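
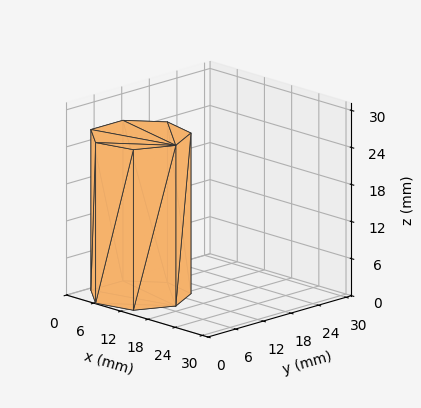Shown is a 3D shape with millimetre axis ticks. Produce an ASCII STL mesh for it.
Reading the render: the shape is a regular 7-sided prism (a cylinder approximated with 7 flat sides), circumscribed radius ≈ 8 mm, height ≈ 26 mm (dimensions read to the nearest mm from the axis ticks). For the STL, each face is triangulated and given an outward normal.

solid part
  facet normal 0.0000 0.0000 -1.0000
    outer loop
      vertex 6.220 15.799 0.000
      vertex 12.988 14.255 0.000
      vertex 16.000 8.000 0.000
    endloop
  endfacet
  facet normal 0.0000 0.0000 -1.0000
    outer loop
      vertex 0.792 11.471 0.000
      vertex 6.220 15.799 0.000
      vertex 16.000 8.000 0.000
    endloop
  endfacet
  facet normal 0.0000 0.0000 -1.0000
    outer loop
      vertex 0.792 4.529 0.000
      vertex 0.792 11.471 0.000
      vertex 16.000 8.000 0.000
    endloop
  endfacet
  facet normal 0.0000 0.0000 -1.0000
    outer loop
      vertex 6.220 0.201 0.000
      vertex 0.792 4.529 0.000
      vertex 16.000 8.000 0.000
    endloop
  endfacet
  facet normal 0.0000 0.0000 -1.0000
    outer loop
      vertex 12.988 1.745 0.000
      vertex 6.220 0.201 0.000
      vertex 16.000 8.000 0.000
    endloop
  endfacet
  facet normal 0.0000 0.0000 1.0000
    outer loop
      vertex 16.000 8.000 26.000
      vertex 12.988 14.255 26.000
      vertex 6.220 15.799 26.000
    endloop
  endfacet
  facet normal 0.0000 0.0000 1.0000
    outer loop
      vertex 16.000 8.000 26.000
      vertex 6.220 15.799 26.000
      vertex 0.792 11.471 26.000
    endloop
  endfacet
  facet normal 0.0000 0.0000 1.0000
    outer loop
      vertex 16.000 8.000 26.000
      vertex 0.792 11.471 26.000
      vertex 0.792 4.529 26.000
    endloop
  endfacet
  facet normal 0.0000 0.0000 1.0000
    outer loop
      vertex 16.000 8.000 26.000
      vertex 0.792 4.529 26.000
      vertex 6.220 0.201 26.000
    endloop
  endfacet
  facet normal 0.0000 0.0000 1.0000
    outer loop
      vertex 16.000 8.000 26.000
      vertex 6.220 0.201 26.000
      vertex 12.988 1.745 26.000
    endloop
  endfacet
  facet normal 0.9010 0.4339 0.0000
    outer loop
      vertex 16.000 8.000 0.000
      vertex 12.988 14.255 0.000
      vertex 12.988 14.255 26.000
    endloop
  endfacet
  facet normal 0.9010 0.4339 0.0000
    outer loop
      vertex 16.000 8.000 0.000
      vertex 12.988 14.255 26.000
      vertex 16.000 8.000 26.000
    endloop
  endfacet
  facet normal 0.2224 0.9750 0.0000
    outer loop
      vertex 12.988 14.255 0.000
      vertex 6.220 15.799 0.000
      vertex 6.220 15.799 26.000
    endloop
  endfacet
  facet normal 0.2224 0.9750 0.0000
    outer loop
      vertex 12.988 14.255 0.000
      vertex 6.220 15.799 26.000
      vertex 12.988 14.255 26.000
    endloop
  endfacet
  facet normal -0.6234 0.7819 0.0000
    outer loop
      vertex 6.220 15.799 0.000
      vertex 0.792 11.471 0.000
      vertex 0.792 11.471 26.000
    endloop
  endfacet
  facet normal -0.6234 0.7819 0.0000
    outer loop
      vertex 6.220 15.799 0.000
      vertex 0.792 11.471 26.000
      vertex 6.220 15.799 26.000
    endloop
  endfacet
  facet normal -1.0000 0.0000 0.0000
    outer loop
      vertex 0.792 11.471 0.000
      vertex 0.792 4.529 0.000
      vertex 0.792 4.529 26.000
    endloop
  endfacet
  facet normal -1.0000 0.0000 0.0000
    outer loop
      vertex 0.792 11.471 0.000
      vertex 0.792 4.529 26.000
      vertex 0.792 11.471 26.000
    endloop
  endfacet
  facet normal -0.6234 -0.7819 0.0000
    outer loop
      vertex 0.792 4.529 0.000
      vertex 6.220 0.201 0.000
      vertex 6.220 0.201 26.000
    endloop
  endfacet
  facet normal -0.6234 -0.7819 0.0000
    outer loop
      vertex 0.792 4.529 0.000
      vertex 6.220 0.201 26.000
      vertex 0.792 4.529 26.000
    endloop
  endfacet
  facet normal 0.2224 -0.9750 0.0000
    outer loop
      vertex 6.220 0.201 0.000
      vertex 12.988 1.745 0.000
      vertex 12.988 1.745 26.000
    endloop
  endfacet
  facet normal 0.2224 -0.9750 0.0000
    outer loop
      vertex 6.220 0.201 0.000
      vertex 12.988 1.745 26.000
      vertex 6.220 0.201 26.000
    endloop
  endfacet
  facet normal 0.9010 -0.4339 0.0000
    outer loop
      vertex 12.988 1.745 0.000
      vertex 16.000 8.000 0.000
      vertex 16.000 8.000 26.000
    endloop
  endfacet
  facet normal 0.9010 -0.4339 0.0000
    outer loop
      vertex 12.988 1.745 0.000
      vertex 16.000 8.000 26.000
      vertex 12.988 1.745 26.000
    endloop
  endfacet
endsolid part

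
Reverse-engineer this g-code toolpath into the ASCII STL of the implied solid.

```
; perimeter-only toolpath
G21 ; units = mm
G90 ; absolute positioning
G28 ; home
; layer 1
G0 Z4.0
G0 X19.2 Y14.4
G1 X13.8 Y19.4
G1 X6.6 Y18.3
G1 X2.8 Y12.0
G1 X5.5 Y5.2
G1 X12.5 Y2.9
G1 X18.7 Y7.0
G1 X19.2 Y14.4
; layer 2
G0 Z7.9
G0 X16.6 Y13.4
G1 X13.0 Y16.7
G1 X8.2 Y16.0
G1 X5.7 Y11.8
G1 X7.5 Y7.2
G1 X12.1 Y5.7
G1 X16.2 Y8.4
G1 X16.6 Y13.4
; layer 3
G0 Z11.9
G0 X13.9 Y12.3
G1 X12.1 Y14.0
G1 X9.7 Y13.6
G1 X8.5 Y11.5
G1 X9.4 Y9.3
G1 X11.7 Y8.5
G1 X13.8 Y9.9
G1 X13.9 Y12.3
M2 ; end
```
solid part
  facet normal 0.0000 0.0000 -1.0000
    outer loop
      vertex 5.0 20.7 0.0
      vertex 14.7 22.1 0.0
      vertex 21.8 15.4 0.0
    endloop
  endfacet
  facet normal 0.0000 0.0000 -1.0000
    outer loop
      vertex 0.0 12.2 0.0
      vertex 5.0 20.7 0.0
      vertex 21.8 15.4 0.0
    endloop
  endfacet
  facet normal 0.0000 0.0000 -1.0000
    outer loop
      vertex 3.6 3.1 0.0
      vertex 0.0 12.2 0.0
      vertex 21.8 15.4 0.0
    endloop
  endfacet
  facet normal 0.0000 0.0000 -1.0000
    outer loop
      vertex 12.9 0.1 0.0
      vertex 3.6 3.1 0.0
      vertex 21.8 15.4 0.0
    endloop
  endfacet
  facet normal 0.0000 0.0000 -1.0000
    outer loop
      vertex 21.1 5.6 0.0
      vertex 12.9 0.1 0.0
      vertex 21.8 15.4 0.0
    endloop
  endfacet
  facet normal 0.5768 0.6112 0.5419
    outer loop
      vertex 21.8 15.4 0.0
      vertex 14.7 22.1 0.0
      vertex 11.3 11.3 15.8
    endloop
  endfacet
  facet normal -0.1200 0.8314 0.5425
    outer loop
      vertex 14.7 22.1 0.0
      vertex 5.0 20.7 0.0
      vertex 11.3 11.3 15.8
    endloop
  endfacet
  facet normal -0.7242 0.4260 0.5422
    outer loop
      vertex 5.0 20.7 0.0
      vertex 0.0 12.2 0.0
      vertex 11.3 11.3 15.8
    endloop
  endfacet
  facet normal -0.7818 -0.3093 0.5415
    outer loop
      vertex 0.0 12.2 0.0
      vertex 3.6 3.1 0.0
      vertex 11.3 11.3 15.8
    endloop
  endfacet
  facet normal -0.2582 -0.8003 0.5412
    outer loop
      vertex 3.6 3.1 0.0
      vertex 12.9 0.1 0.0
      vertex 11.3 11.3 15.8
    endloop
  endfacet
  facet normal 0.4681 -0.6979 0.5421
    outer loop
      vertex 12.9 0.1 0.0
      vertex 21.1 5.6 0.0
      vertex 11.3 11.3 15.8
    endloop
  endfacet
  facet normal 0.8385 -0.0599 0.5417
    outer loop
      vertex 21.1 5.6 0.0
      vertex 21.8 15.4 0.0
      vertex 11.3 11.3 15.8
    endloop
  endfacet
endsolid part

The G0 Z moves step by Δz≈4.0 mm. The G1 loops shrink linearly with z, so the solid tapers from its base footprint up to z≈15.8. Closing with a flat bottom cap and the tapered top and triangulating gives 12 facets — a regular 7-sided pyramid, base circumscribed radius ≈ 11.3 mm, apex at z ≈ 15.8 mm.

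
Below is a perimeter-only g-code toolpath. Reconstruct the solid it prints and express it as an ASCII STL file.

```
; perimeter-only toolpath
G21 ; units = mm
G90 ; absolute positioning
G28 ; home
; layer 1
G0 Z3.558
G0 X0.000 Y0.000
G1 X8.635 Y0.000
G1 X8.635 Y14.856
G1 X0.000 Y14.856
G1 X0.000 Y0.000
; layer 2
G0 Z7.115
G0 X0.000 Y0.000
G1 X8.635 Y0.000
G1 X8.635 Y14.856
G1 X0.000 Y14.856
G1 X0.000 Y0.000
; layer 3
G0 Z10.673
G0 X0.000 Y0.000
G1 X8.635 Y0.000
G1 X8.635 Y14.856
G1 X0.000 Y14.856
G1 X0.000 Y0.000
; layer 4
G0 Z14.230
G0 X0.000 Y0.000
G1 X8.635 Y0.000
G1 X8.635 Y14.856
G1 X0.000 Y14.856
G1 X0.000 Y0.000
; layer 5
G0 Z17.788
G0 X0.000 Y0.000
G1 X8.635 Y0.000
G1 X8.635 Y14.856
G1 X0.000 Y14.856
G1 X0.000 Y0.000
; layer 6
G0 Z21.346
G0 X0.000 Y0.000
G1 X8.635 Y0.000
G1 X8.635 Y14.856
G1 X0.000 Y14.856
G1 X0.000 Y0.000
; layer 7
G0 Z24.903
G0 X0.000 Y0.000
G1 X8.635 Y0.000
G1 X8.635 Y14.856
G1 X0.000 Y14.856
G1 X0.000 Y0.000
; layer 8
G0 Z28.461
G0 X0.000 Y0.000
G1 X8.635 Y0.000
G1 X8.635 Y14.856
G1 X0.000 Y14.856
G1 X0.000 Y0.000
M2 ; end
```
solid part
  facet normal 0.0000 0.0000 -1.0000
    outer loop
      vertex 8.635 14.856 0.000
      vertex 8.635 0.000 0.000
      vertex 0.000 0.000 0.000
    endloop
  endfacet
  facet normal 0.0000 0.0000 -1.0000
    outer loop
      vertex 0.000 14.856 0.000
      vertex 8.635 14.856 0.000
      vertex 0.000 0.000 0.000
    endloop
  endfacet
  facet normal 0.0000 0.0000 1.0000
    outer loop
      vertex 0.000 0.000 28.461
      vertex 8.635 0.000 28.461
      vertex 8.635 14.856 28.461
    endloop
  endfacet
  facet normal 0.0000 0.0000 1.0000
    outer loop
      vertex 0.000 0.000 28.461
      vertex 8.635 14.856 28.461
      vertex 0.000 14.856 28.461
    endloop
  endfacet
  facet normal 0.0000 -1.0000 0.0000
    outer loop
      vertex 0.000 0.000 0.000
      vertex 8.635 0.000 0.000
      vertex 8.635 0.000 28.461
    endloop
  endfacet
  facet normal 0.0000 -1.0000 0.0000
    outer loop
      vertex 0.000 0.000 0.000
      vertex 8.635 0.000 28.461
      vertex 0.000 0.000 28.461
    endloop
  endfacet
  facet normal 0.0000 1.0000 0.0000
    outer loop
      vertex 8.635 14.856 28.461
      vertex 8.635 14.856 0.000
      vertex 0.000 14.856 0.000
    endloop
  endfacet
  facet normal 0.0000 1.0000 0.0000
    outer loop
      vertex 0.000 14.856 28.461
      vertex 8.635 14.856 28.461
      vertex 0.000 14.856 0.000
    endloop
  endfacet
  facet normal -1.0000 0.0000 0.0000
    outer loop
      vertex 0.000 14.856 28.461
      vertex 0.000 14.856 0.000
      vertex 0.000 0.000 0.000
    endloop
  endfacet
  facet normal -1.0000 0.0000 0.0000
    outer loop
      vertex 0.000 0.000 28.461
      vertex 0.000 14.856 28.461
      vertex 0.000 0.000 0.000
    endloop
  endfacet
  facet normal 1.0000 0.0000 0.0000
    outer loop
      vertex 8.635 0.000 0.000
      vertex 8.635 14.856 0.000
      vertex 8.635 14.856 28.461
    endloop
  endfacet
  facet normal 1.0000 0.0000 0.0000
    outer loop
      vertex 8.635 0.000 0.000
      vertex 8.635 14.856 28.461
      vertex 8.635 0.000 28.461
    endloop
  endfacet
endsolid part

The G0 Z moves step by Δz≈3.558 mm. Every layer's G1 loop is the same polygon, so the solid is a straight extrusion of it from z=0 to z≈28.5. Closing with flat bottom and top caps and triangulating gives 12 facets — a rectangular box, roughly 8.63 × 14.9 mm footprint and 28.5 mm tall.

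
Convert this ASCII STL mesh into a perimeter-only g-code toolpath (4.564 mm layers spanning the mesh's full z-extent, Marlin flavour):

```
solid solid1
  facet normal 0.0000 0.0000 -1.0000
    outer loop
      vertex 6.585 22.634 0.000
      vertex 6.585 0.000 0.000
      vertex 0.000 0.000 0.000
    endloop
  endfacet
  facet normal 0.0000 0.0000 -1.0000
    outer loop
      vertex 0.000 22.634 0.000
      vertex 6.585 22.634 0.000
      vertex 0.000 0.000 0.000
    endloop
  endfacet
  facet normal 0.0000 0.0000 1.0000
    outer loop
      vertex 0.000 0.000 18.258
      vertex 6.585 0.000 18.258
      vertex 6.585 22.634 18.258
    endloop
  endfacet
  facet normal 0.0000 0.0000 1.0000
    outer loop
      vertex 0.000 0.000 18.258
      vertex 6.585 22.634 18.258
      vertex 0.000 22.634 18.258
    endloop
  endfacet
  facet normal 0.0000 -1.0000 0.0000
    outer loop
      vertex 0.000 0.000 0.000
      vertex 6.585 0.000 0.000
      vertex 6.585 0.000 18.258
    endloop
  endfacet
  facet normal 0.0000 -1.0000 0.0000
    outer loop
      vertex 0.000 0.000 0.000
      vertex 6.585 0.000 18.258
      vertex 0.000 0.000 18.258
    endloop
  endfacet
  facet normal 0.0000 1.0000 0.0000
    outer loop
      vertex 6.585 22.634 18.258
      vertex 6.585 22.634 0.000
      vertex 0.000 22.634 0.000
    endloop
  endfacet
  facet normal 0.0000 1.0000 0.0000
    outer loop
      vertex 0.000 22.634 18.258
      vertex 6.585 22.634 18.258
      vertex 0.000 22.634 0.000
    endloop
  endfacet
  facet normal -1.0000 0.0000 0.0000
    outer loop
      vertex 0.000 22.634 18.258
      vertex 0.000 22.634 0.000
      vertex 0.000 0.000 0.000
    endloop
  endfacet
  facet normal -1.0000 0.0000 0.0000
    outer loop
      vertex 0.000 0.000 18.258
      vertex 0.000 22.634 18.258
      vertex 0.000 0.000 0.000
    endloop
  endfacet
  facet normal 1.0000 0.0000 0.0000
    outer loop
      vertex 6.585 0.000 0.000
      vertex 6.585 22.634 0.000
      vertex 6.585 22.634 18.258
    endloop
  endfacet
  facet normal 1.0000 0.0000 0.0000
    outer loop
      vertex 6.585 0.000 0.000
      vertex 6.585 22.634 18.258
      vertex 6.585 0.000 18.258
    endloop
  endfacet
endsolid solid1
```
; perimeter-only toolpath
G21 ; units = mm
G90 ; absolute positioning
G28 ; home
; layer 1
G0 Z4.564
G0 X0.000 Y0.000
G1 X6.585 Y0.000
G1 X6.585 Y22.634
G1 X0.000 Y22.634
G1 X0.000 Y0.000
; layer 2
G0 Z9.129
G0 X0.000 Y0.000
G1 X6.585 Y0.000
G1 X6.585 Y22.634
G1 X0.000 Y22.634
G1 X0.000 Y0.000
; layer 3
G0 Z13.694
G0 X0.000 Y0.000
G1 X6.585 Y0.000
G1 X6.585 Y22.634
G1 X0.000 Y22.634
G1 X0.000 Y0.000
; layer 4
G0 Z18.258
G0 X0.000 Y0.000
G1 X6.585 Y0.000
G1 X6.585 Y22.634
G1 X0.000 Y22.634
G1 X0.000 Y0.000
M2 ; end

The solid is a rectangular box, roughly 6.58 × 22.6 mm footprint and 18.3 mm tall. Slicing at Δz = 4.564 mm — 4 equal slices spanning the solid's height, so layer i sits at z = i·h/4 — gives 4 non-empty perimeters. Each is a 4-segment closed polygon; G0 lifts to the layer z and rapids to the start vertex, then G1 traces the edges.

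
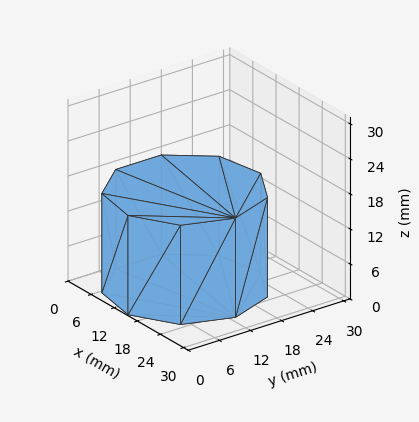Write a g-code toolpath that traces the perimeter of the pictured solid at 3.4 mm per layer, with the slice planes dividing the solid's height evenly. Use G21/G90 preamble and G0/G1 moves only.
Reading the render: the shape is a regular 9-sided prism (a cylinder approximated with 9 flat sides), circumscribed radius ≈ 13 mm, height ≈ 17 mm (dimensions read to the nearest mm from the axis ticks). For the g-code, the solid's height is divided into equal slices at the stated Δz and each level perimeter traced with G1 moves after a G0 lift.

; perimeter-only toolpath
G21 ; units = mm
G90 ; absolute positioning
G28 ; home
; layer 1
G0 Z3.4
G0 X26.0 Y13.0
G1 X23.0 Y21.4
G1 X15.3 Y25.8
G1 X6.5 Y24.3
G1 X0.8 Y17.4
G1 X0.8 Y8.6
G1 X6.5 Y1.7
G1 X15.3 Y0.2
G1 X23.0 Y4.6
G1 X26.0 Y13.0
; layer 2
G0 Z6.8
G0 X26.0 Y13.0
G1 X23.0 Y21.4
G1 X15.3 Y25.8
G1 X6.5 Y24.3
G1 X0.8 Y17.4
G1 X0.8 Y8.6
G1 X6.5 Y1.7
G1 X15.3 Y0.2
G1 X23.0 Y4.6
G1 X26.0 Y13.0
; layer 3
G0 Z10.2
G0 X26.0 Y13.0
G1 X23.0 Y21.4
G1 X15.3 Y25.8
G1 X6.5 Y24.3
G1 X0.8 Y17.4
G1 X0.8 Y8.6
G1 X6.5 Y1.7
G1 X15.3 Y0.2
G1 X23.0 Y4.6
G1 X26.0 Y13.0
; layer 4
G0 Z13.6
G0 X26.0 Y13.0
G1 X23.0 Y21.4
G1 X15.3 Y25.8
G1 X6.5 Y24.3
G1 X0.8 Y17.4
G1 X0.8 Y8.6
G1 X6.5 Y1.7
G1 X15.3 Y0.2
G1 X23.0 Y4.6
G1 X26.0 Y13.0
; layer 5
G0 Z17.0
G0 X26.0 Y13.0
G1 X23.0 Y21.4
G1 X15.3 Y25.8
G1 X6.5 Y24.3
G1 X0.8 Y17.4
G1 X0.8 Y8.6
G1 X6.5 Y1.7
G1 X15.3 Y0.2
G1 X23.0 Y4.6
G1 X26.0 Y13.0
M2 ; end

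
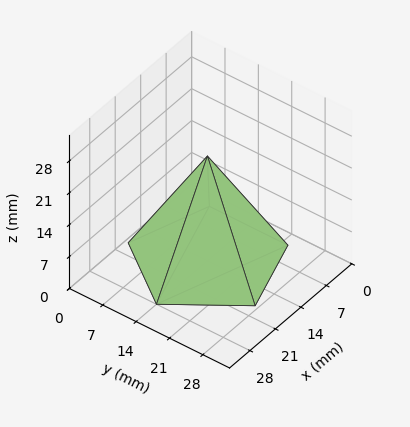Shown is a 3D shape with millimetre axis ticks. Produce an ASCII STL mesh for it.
Reading the render: the shape is a regular 5-sided pyramid, base circumscribed radius ≈ 14 mm, apex at z ≈ 23 mm (dimensions read to the nearest mm from the axis ticks). For the STL, each face is triangulated and given an outward normal.

solid part
  facet normal 0.0000 0.0000 -1.0000
    outer loop
      vertex 2.67 22.23 0.00
      vertex 18.33 27.31 0.00
      vertex 28.00 14.00 0.00
    endloop
  endfacet
  facet normal 0.0000 0.0000 -1.0000
    outer loop
      vertex 2.67 5.77 0.00
      vertex 2.67 22.23 0.00
      vertex 28.00 14.00 0.00
    endloop
  endfacet
  facet normal 0.0000 0.0000 -1.0000
    outer loop
      vertex 18.33 0.69 0.00
      vertex 2.67 5.77 0.00
      vertex 28.00 14.00 0.00
    endloop
  endfacet
  facet normal 0.7258 0.5273 0.4418
    outer loop
      vertex 28.00 14.00 0.00
      vertex 18.33 27.31 0.00
      vertex 14.00 14.00 23.00
    endloop
  endfacet
  facet normal -0.2768 0.8534 0.4417
    outer loop
      vertex 18.33 27.31 0.00
      vertex 2.67 22.23 0.00
      vertex 14.00 14.00 23.00
    endloop
  endfacet
  facet normal -0.8971 0.0000 0.4419
    outer loop
      vertex 2.67 22.23 0.00
      vertex 2.67 5.77 0.00
      vertex 14.00 14.00 23.00
    endloop
  endfacet
  facet normal -0.2768 -0.8534 0.4417
    outer loop
      vertex 2.67 5.77 0.00
      vertex 18.33 0.69 0.00
      vertex 14.00 14.00 23.00
    endloop
  endfacet
  facet normal 0.7258 -0.5273 0.4418
    outer loop
      vertex 18.33 0.69 0.00
      vertex 28.00 14.00 0.00
      vertex 14.00 14.00 23.00
    endloop
  endfacet
endsolid part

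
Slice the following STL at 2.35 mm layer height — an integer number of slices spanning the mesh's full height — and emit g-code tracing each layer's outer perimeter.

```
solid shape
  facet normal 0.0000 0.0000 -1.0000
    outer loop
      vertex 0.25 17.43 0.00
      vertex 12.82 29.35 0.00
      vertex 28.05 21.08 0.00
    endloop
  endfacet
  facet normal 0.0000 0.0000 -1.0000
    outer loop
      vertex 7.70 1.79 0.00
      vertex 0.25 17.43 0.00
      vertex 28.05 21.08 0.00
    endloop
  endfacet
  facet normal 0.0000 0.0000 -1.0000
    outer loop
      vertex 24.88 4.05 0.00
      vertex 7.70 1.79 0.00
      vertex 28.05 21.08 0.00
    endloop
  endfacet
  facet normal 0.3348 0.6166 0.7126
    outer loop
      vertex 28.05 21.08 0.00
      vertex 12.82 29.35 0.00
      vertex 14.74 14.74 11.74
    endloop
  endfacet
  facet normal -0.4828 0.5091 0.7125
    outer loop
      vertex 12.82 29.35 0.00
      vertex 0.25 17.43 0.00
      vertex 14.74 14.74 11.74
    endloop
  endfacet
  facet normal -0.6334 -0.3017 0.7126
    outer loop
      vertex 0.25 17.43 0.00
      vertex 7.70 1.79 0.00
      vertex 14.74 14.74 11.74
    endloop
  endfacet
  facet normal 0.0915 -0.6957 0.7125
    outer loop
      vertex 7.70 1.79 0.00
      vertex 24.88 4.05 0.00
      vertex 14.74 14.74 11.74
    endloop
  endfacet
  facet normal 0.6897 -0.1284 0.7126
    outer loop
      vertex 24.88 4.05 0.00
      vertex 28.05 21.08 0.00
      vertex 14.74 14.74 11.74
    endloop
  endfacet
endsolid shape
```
; perimeter-only toolpath
G21 ; units = mm
G90 ; absolute positioning
G28 ; home
; layer 1
G0 Z2.35
G0 X25.39 Y19.81
G1 X13.20 Y26.43
G1 X3.15 Y16.89
G1 X9.11 Y4.38
G1 X22.85 Y6.19
G1 X25.39 Y19.81
; layer 2
G0 Z4.70
G0 X22.73 Y18.54
G1 X13.59 Y23.51
G1 X6.05 Y16.35
G1 X10.52 Y6.97
G1 X20.82 Y8.33
G1 X22.73 Y18.54
; layer 3
G0 Z7.04
G0 X20.06 Y17.28
G1 X13.97 Y20.58
G1 X8.94 Y15.82
G1 X11.92 Y9.56
G1 X18.80 Y10.46
G1 X20.06 Y17.28
; layer 4
G0 Z9.39
G0 X17.40 Y16.01
G1 X14.36 Y17.66
G1 X11.84 Y15.28
G1 X13.33 Y12.15
G1 X16.77 Y12.60
G1 X17.40 Y16.01
M2 ; end

The solid is a regular 5-sided pyramid, base circumscribed radius ≈ 14.7 mm, apex at z ≈ 11.7 mm. Slicing at Δz = 2.35 mm — 5 equal slices spanning the solid's height, so layer i sits at z = i·h/5 — gives 4 non-empty perimeters. Each is a 5-segment closed polygon; G0 lifts to the layer z and rapids to the start vertex, then G1 traces the edges. The cross-section shrinks linearly with z (the slice at the apex is degenerate and omitted).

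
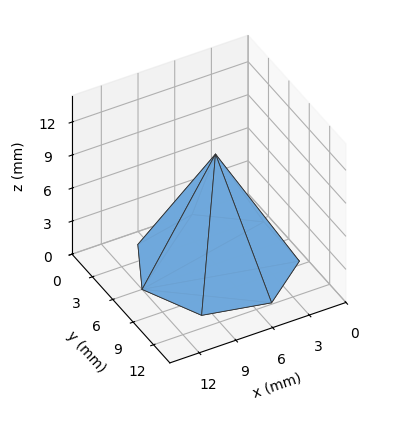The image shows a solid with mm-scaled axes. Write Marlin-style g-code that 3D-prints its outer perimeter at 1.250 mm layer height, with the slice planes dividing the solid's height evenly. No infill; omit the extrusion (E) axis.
Reading the render: the shape is a regular 7-sided pyramid, base circumscribed radius ≈ 6 mm, apex at z ≈ 10 mm (dimensions read to the nearest mm from the axis ticks). For the g-code, the solid's height is divided into equal slices at the stated Δz and each level perimeter traced with G1 moves after a G0 lift.

; perimeter-only toolpath
G21 ; units = mm
G90 ; absolute positioning
G28 ; home
; layer 1
G0 Z1.250
G0 X11.250 Y6.000
G1 X9.273 Y10.105
G1 X4.832 Y11.119
G1 X1.270 Y8.278
G1 X1.270 Y3.722
G1 X4.832 Y0.881
G1 X9.273 Y1.895
G1 X11.250 Y6.000
; layer 2
G0 Z2.500
G0 X10.500 Y6.000
G1 X8.806 Y9.518
G1 X4.999 Y10.387
G1 X1.946 Y7.952
G1 X1.946 Y4.048
G1 X4.999 Y1.613
G1 X8.806 Y2.482
G1 X10.500 Y6.000
; layer 3
G0 Z3.750
G0 X9.750 Y6.000
G1 X8.338 Y8.932
G1 X5.166 Y9.656
G1 X2.621 Y7.627
G1 X2.621 Y4.373
G1 X5.166 Y2.344
G1 X8.338 Y3.068
G1 X9.750 Y6.000
; layer 4
G0 Z5.000
G0 X9.000 Y6.000
G1 X7.870 Y8.346
G1 X5.332 Y8.925
G1 X3.297 Y7.301
G1 X3.297 Y4.699
G1 X5.332 Y3.075
G1 X7.870 Y3.655
G1 X9.000 Y6.000
; layer 5
G0 Z6.250
G0 X8.250 Y6.000
G1 X7.403 Y7.759
G1 X5.499 Y8.194
G1 X3.973 Y6.976
G1 X3.973 Y5.024
G1 X5.499 Y3.806
G1 X7.403 Y4.241
G1 X8.250 Y6.000
; layer 6
G0 Z7.500
G0 X7.500 Y6.000
G1 X6.935 Y7.173
G1 X5.666 Y7.463
G1 X4.649 Y6.651
G1 X4.649 Y5.349
G1 X5.666 Y4.537
G1 X6.935 Y4.827
G1 X7.500 Y6.000
; layer 7
G0 Z8.750
G0 X6.750 Y6.000
G1 X6.468 Y6.586
G1 X5.833 Y6.731
G1 X5.324 Y6.325
G1 X5.324 Y5.675
G1 X5.833 Y5.269
G1 X6.468 Y5.414
G1 X6.750 Y6.000
M2 ; end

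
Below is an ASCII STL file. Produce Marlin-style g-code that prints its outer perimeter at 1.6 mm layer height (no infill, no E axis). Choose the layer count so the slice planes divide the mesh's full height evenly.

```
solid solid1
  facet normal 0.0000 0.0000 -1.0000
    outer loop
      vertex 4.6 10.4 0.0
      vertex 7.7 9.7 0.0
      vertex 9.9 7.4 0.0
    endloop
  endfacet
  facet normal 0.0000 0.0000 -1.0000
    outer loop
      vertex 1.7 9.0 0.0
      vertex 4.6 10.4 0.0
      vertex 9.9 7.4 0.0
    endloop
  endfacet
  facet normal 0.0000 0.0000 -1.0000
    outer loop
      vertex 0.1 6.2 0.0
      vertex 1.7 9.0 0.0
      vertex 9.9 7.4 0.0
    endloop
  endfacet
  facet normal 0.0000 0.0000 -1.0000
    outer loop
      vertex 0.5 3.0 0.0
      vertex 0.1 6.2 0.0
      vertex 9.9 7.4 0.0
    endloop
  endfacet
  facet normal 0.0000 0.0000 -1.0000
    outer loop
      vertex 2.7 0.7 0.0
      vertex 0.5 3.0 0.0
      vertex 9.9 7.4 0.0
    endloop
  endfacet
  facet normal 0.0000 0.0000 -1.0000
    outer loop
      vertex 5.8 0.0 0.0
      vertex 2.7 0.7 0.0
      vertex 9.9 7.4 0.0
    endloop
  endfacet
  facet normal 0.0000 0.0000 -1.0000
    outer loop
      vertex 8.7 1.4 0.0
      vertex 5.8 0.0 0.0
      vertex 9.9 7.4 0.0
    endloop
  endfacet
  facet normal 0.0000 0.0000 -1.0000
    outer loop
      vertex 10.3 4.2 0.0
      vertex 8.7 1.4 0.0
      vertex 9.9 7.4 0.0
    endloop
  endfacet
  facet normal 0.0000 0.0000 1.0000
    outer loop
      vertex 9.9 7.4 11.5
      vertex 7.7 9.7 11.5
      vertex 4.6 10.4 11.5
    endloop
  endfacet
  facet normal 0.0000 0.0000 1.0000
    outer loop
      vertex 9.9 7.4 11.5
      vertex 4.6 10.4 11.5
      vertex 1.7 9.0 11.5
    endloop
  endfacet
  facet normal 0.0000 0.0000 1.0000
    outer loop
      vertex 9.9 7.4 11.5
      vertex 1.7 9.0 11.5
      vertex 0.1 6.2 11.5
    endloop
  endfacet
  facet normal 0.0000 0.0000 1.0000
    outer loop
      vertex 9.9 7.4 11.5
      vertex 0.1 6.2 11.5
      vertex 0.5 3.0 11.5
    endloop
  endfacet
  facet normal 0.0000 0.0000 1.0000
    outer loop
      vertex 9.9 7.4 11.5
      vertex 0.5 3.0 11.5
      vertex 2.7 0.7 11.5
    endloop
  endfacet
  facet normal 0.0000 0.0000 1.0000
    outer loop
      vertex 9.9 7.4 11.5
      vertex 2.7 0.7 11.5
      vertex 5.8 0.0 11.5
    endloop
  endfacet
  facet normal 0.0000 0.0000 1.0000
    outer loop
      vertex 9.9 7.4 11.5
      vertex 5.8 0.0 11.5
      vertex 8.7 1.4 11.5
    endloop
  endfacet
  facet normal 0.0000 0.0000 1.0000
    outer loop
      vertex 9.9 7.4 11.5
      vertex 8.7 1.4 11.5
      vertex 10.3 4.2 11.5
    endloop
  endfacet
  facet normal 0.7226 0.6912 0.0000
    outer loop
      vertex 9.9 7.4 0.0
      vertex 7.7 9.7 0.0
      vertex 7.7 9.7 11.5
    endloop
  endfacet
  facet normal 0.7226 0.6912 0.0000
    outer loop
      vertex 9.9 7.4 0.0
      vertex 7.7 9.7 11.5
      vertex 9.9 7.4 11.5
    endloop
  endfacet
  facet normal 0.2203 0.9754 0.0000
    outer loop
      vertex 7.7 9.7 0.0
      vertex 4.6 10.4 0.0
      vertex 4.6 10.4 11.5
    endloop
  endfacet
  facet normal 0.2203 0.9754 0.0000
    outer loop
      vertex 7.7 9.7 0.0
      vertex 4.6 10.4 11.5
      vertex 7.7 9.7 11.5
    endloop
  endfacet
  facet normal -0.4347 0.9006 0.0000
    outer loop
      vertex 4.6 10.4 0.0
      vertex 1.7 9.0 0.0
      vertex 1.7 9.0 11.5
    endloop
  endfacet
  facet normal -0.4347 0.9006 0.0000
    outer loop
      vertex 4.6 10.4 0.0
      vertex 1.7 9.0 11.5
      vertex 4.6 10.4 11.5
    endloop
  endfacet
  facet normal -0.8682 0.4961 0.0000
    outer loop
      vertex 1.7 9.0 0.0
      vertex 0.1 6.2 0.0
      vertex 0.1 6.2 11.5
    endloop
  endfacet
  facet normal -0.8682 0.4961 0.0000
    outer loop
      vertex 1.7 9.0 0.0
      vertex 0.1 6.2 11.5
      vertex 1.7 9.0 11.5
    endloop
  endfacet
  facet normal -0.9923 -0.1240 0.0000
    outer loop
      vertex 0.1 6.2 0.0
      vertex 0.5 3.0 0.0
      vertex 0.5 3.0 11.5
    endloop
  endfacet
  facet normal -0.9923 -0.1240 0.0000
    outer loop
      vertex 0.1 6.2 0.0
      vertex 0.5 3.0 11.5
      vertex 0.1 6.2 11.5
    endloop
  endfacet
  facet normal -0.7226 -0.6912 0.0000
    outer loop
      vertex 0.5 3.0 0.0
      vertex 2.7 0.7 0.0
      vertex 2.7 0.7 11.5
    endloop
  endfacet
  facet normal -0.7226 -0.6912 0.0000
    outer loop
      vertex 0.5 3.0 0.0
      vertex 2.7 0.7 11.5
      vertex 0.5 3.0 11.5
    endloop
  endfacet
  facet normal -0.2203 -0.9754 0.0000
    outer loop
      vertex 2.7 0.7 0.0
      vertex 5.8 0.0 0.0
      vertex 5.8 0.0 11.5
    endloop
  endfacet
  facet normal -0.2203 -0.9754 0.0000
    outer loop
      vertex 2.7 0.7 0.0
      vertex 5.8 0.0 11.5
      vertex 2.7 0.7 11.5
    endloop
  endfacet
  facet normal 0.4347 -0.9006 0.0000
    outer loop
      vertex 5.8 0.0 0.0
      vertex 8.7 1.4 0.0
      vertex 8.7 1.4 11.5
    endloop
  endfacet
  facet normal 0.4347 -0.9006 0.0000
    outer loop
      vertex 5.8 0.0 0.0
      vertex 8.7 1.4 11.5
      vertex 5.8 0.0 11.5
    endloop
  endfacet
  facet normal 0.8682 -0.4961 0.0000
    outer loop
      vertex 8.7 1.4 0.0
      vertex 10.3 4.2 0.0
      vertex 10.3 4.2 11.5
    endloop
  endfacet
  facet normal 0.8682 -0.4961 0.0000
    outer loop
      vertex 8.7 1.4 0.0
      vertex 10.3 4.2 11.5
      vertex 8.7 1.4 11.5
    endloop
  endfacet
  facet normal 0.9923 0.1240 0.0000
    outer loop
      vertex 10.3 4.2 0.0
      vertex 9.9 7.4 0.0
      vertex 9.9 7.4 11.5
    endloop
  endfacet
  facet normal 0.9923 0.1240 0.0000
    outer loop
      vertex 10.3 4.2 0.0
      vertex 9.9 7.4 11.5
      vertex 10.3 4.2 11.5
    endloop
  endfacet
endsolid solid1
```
; perimeter-only toolpath
G21 ; units = mm
G90 ; absolute positioning
G28 ; home
; layer 1
G0 Z1.6
G0 X9.9 Y7.4
G1 X7.7 Y9.7
G1 X4.6 Y10.4
G1 X1.7 Y9.0
G1 X0.1 Y6.2
G1 X0.5 Y3.0
G1 X2.7 Y0.7
G1 X5.8 Y0.0
G1 X8.7 Y1.4
G1 X10.3 Y4.2
G1 X9.9 Y7.4
; layer 2
G0 Z3.3
G0 X9.9 Y7.4
G1 X7.7 Y9.7
G1 X4.6 Y10.4
G1 X1.7 Y9.0
G1 X0.1 Y6.2
G1 X0.5 Y3.0
G1 X2.7 Y0.7
G1 X5.8 Y0.0
G1 X8.7 Y1.4
G1 X10.3 Y4.2
G1 X9.9 Y7.4
; layer 3
G0 Z4.9
G0 X9.9 Y7.4
G1 X7.7 Y9.7
G1 X4.6 Y10.4
G1 X1.7 Y9.0
G1 X0.1 Y6.2
G1 X0.5 Y3.0
G1 X2.7 Y0.7
G1 X5.8 Y0.0
G1 X8.7 Y1.4
G1 X10.3 Y4.2
G1 X9.9 Y7.4
; layer 4
G0 Z6.6
G0 X9.9 Y7.4
G1 X7.7 Y9.7
G1 X4.6 Y10.4
G1 X1.7 Y9.0
G1 X0.1 Y6.2
G1 X0.5 Y3.0
G1 X2.7 Y0.7
G1 X5.8 Y0.0
G1 X8.7 Y1.4
G1 X10.3 Y4.2
G1 X9.9 Y7.4
; layer 5
G0 Z8.2
G0 X9.9 Y7.4
G1 X7.7 Y9.7
G1 X4.6 Y10.4
G1 X1.7 Y9.0
G1 X0.1 Y6.2
G1 X0.5 Y3.0
G1 X2.7 Y0.7
G1 X5.8 Y0.0
G1 X8.7 Y1.4
G1 X10.3 Y4.2
G1 X9.9 Y7.4
; layer 6
G0 Z9.9
G0 X9.9 Y7.4
G1 X7.7 Y9.7
G1 X4.6 Y10.4
G1 X1.7 Y9.0
G1 X0.1 Y6.2
G1 X0.5 Y3.0
G1 X2.7 Y0.7
G1 X5.8 Y0.0
G1 X8.7 Y1.4
G1 X10.3 Y4.2
G1 X9.9 Y7.4
; layer 7
G0 Z11.5
G0 X9.9 Y7.4
G1 X7.7 Y9.7
G1 X4.6 Y10.4
G1 X1.7 Y9.0
G1 X0.1 Y6.2
G1 X0.5 Y3.0
G1 X2.7 Y0.7
G1 X5.8 Y0.0
G1 X8.7 Y1.4
G1 X10.3 Y4.2
G1 X9.9 Y7.4
M2 ; end

The solid is a regular 10-sided prism (a cylinder approximated with 10 flat sides), circumscribed radius ≈ 5.2 mm, height ≈ 11.5 mm. Slicing at Δz = 1.6 mm — 7 equal slices spanning the solid's height, so layer i sits at z = i·h/7 — gives 7 non-empty perimeters. Each is a 10-segment closed polygon; G0 lifts to the layer z and rapids to the start vertex, then G1 traces the edges.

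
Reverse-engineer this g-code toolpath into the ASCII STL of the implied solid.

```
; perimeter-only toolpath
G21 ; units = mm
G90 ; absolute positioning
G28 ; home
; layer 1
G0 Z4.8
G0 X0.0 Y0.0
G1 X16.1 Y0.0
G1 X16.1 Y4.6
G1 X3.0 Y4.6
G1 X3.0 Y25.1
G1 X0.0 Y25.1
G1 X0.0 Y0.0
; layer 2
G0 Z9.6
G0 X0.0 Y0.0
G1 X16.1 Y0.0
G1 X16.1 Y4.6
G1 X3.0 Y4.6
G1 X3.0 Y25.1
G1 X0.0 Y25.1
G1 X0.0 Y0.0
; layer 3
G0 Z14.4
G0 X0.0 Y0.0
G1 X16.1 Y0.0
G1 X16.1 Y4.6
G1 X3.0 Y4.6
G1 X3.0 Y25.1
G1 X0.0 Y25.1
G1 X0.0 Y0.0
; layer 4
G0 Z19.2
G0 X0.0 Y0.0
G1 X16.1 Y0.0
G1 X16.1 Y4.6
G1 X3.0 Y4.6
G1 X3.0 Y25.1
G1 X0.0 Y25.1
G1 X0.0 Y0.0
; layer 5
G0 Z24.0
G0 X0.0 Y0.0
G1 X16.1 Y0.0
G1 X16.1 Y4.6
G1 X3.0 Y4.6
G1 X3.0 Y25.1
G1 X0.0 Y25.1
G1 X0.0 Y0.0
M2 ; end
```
solid part
  facet normal 0.0000 0.0000 -1.0000
    outer loop
      vertex 16.1 4.6 0.0
      vertex 16.1 0.0 0.0
      vertex 0.0 0.0 0.0
    endloop
  endfacet
  facet normal 0.0000 0.0000 -1.0000
    outer loop
      vertex 3.0 4.6 0.0
      vertex 16.1 4.6 0.0
      vertex 0.0 0.0 0.0
    endloop
  endfacet
  facet normal 0.0000 0.0000 -1.0000
    outer loop
      vertex 3.0 25.1 0.0
      vertex 3.0 4.6 0.0
      vertex 0.0 0.0 0.0
    endloop
  endfacet
  facet normal 0.0000 0.0000 -1.0000
    outer loop
      vertex 0.0 25.1 0.0
      vertex 3.0 25.1 0.0
      vertex 0.0 0.0 0.0
    endloop
  endfacet
  facet normal 0.0000 0.0000 1.0000
    outer loop
      vertex 0.0 0.0 24.0
      vertex 16.1 0.0 24.0
      vertex 16.1 4.6 24.0
    endloop
  endfacet
  facet normal 0.0000 0.0000 1.0000
    outer loop
      vertex 0.0 0.0 24.0
      vertex 16.1 4.6 24.0
      vertex 3.0 4.6 24.0
    endloop
  endfacet
  facet normal 0.0000 0.0000 1.0000
    outer loop
      vertex 0.0 0.0 24.0
      vertex 3.0 4.6 24.0
      vertex 3.0 25.1 24.0
    endloop
  endfacet
  facet normal 0.0000 0.0000 1.0000
    outer loop
      vertex 0.0 0.0 24.0
      vertex 3.0 25.1 24.0
      vertex 0.0 25.1 24.0
    endloop
  endfacet
  facet normal 0.0000 -1.0000 0.0000
    outer loop
      vertex 0.0 0.0 0.0
      vertex 16.1 0.0 0.0
      vertex 16.1 0.0 24.0
    endloop
  endfacet
  facet normal 0.0000 -1.0000 0.0000
    outer loop
      vertex 0.0 0.0 0.0
      vertex 16.1 0.0 24.0
      vertex 0.0 0.0 24.0
    endloop
  endfacet
  facet normal 1.0000 0.0000 0.0000
    outer loop
      vertex 16.1 0.0 0.0
      vertex 16.1 4.6 0.0
      vertex 16.1 4.6 24.0
    endloop
  endfacet
  facet normal 1.0000 0.0000 0.0000
    outer loop
      vertex 16.1 0.0 0.0
      vertex 16.1 4.6 24.0
      vertex 16.1 0.0 24.0
    endloop
  endfacet
  facet normal 0.0000 1.0000 0.0000
    outer loop
      vertex 16.1 4.6 0.0
      vertex 3.0 4.6 0.0
      vertex 3.0 4.6 24.0
    endloop
  endfacet
  facet normal 0.0000 1.0000 0.0000
    outer loop
      vertex 16.1 4.6 0.0
      vertex 3.0 4.6 24.0
      vertex 16.1 4.6 24.0
    endloop
  endfacet
  facet normal 1.0000 0.0000 0.0000
    outer loop
      vertex 3.0 4.6 0.0
      vertex 3.0 25.1 0.0
      vertex 3.0 25.1 24.0
    endloop
  endfacet
  facet normal 1.0000 0.0000 0.0000
    outer loop
      vertex 3.0 4.6 0.0
      vertex 3.0 25.1 24.0
      vertex 3.0 4.6 24.0
    endloop
  endfacet
  facet normal 0.0000 1.0000 0.0000
    outer loop
      vertex 3.0 25.1 0.0
      vertex 0.0 25.1 0.0
      vertex 0.0 25.1 24.0
    endloop
  endfacet
  facet normal 0.0000 1.0000 0.0000
    outer loop
      vertex 3.0 25.1 0.0
      vertex 0.0 25.1 24.0
      vertex 3.0 25.1 24.0
    endloop
  endfacet
  facet normal -1.0000 0.0000 0.0000
    outer loop
      vertex 0.0 25.1 0.0
      vertex 0.0 0.0 0.0
      vertex 0.0 0.0 24.0
    endloop
  endfacet
  facet normal -1.0000 0.0000 0.0000
    outer loop
      vertex 0.0 25.1 0.0
      vertex 0.0 0.0 24.0
      vertex 0.0 25.1 24.0
    endloop
  endfacet
endsolid part

The G0 Z moves step by Δz≈4.8 mm. Every layer's G1 loop is the same polygon, so the solid is a straight extrusion of it from z=0 to z≈24. Closing with flat bottom and top caps and triangulating gives 20 facets — an L-shaped prism: outer 16.1 × 25.1 mm, arm thicknesses ≈ 4.6 mm (horizontal) and 3 mm (vertical), extruded 24 mm in z.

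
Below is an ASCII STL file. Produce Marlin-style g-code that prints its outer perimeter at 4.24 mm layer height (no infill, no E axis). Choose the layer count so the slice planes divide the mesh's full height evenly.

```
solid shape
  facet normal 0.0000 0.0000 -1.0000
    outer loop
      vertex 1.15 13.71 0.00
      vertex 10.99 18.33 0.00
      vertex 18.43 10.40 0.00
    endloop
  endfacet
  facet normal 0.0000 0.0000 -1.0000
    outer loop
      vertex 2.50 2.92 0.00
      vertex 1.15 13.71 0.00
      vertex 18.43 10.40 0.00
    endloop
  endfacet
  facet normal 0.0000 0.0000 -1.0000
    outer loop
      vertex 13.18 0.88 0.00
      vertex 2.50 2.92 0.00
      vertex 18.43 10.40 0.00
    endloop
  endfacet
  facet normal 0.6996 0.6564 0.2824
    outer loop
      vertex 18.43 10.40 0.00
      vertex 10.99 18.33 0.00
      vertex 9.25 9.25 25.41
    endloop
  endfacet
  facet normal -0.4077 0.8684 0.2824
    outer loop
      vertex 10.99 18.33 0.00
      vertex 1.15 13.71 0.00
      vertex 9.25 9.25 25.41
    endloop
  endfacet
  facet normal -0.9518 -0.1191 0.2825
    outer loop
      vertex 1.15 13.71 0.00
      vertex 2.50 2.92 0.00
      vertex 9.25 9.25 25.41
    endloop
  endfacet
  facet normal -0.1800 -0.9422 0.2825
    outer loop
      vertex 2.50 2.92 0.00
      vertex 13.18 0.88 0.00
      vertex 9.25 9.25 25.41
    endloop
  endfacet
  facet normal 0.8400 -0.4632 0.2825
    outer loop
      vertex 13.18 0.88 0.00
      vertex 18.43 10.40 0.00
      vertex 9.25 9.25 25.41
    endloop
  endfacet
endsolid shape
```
; perimeter-only toolpath
G21 ; units = mm
G90 ; absolute positioning
G28 ; home
; layer 1
G0 Z4.24
G0 X16.90 Y10.21
G1 X10.70 Y16.82
G1 X2.50 Y12.97
G1 X3.63 Y3.98
G1 X12.53 Y2.28
G1 X16.90 Y10.21
; layer 2
G0 Z8.47
G0 X15.37 Y10.02
G1 X10.41 Y15.30
G1 X3.85 Y12.22
G1 X4.75 Y5.03
G1 X11.87 Y3.67
G1 X15.37 Y10.02
; layer 3
G0 Z12.71
G0 X13.84 Y9.82
G1 X10.12 Y13.79
G1 X5.20 Y11.48
G1 X5.88 Y6.09
G1 X11.21 Y5.07
G1 X13.84 Y9.82
; layer 4
G0 Z16.94
G0 X12.31 Y9.63
G1 X9.83 Y12.28
G1 X6.55 Y10.74
G1 X7.00 Y7.14
G1 X10.56 Y6.46
G1 X12.31 Y9.63
; layer 5
G0 Z21.18
G0 X10.78 Y9.44
G1 X9.54 Y10.76
G1 X7.90 Y9.99
G1 X8.12 Y8.20
G1 X9.91 Y7.86
G1 X10.78 Y9.44
M2 ; end

The solid is a regular 5-sided pyramid, base circumscribed radius ≈ 9.25 mm, apex at z ≈ 25.4 mm. Slicing at Δz = 4.24 mm — 6 equal slices spanning the solid's height, so layer i sits at z = i·h/6 — gives 5 non-empty perimeters. Each is a 5-segment closed polygon; G0 lifts to the layer z and rapids to the start vertex, then G1 traces the edges. The cross-section shrinks linearly with z (the slice at the apex is degenerate and omitted).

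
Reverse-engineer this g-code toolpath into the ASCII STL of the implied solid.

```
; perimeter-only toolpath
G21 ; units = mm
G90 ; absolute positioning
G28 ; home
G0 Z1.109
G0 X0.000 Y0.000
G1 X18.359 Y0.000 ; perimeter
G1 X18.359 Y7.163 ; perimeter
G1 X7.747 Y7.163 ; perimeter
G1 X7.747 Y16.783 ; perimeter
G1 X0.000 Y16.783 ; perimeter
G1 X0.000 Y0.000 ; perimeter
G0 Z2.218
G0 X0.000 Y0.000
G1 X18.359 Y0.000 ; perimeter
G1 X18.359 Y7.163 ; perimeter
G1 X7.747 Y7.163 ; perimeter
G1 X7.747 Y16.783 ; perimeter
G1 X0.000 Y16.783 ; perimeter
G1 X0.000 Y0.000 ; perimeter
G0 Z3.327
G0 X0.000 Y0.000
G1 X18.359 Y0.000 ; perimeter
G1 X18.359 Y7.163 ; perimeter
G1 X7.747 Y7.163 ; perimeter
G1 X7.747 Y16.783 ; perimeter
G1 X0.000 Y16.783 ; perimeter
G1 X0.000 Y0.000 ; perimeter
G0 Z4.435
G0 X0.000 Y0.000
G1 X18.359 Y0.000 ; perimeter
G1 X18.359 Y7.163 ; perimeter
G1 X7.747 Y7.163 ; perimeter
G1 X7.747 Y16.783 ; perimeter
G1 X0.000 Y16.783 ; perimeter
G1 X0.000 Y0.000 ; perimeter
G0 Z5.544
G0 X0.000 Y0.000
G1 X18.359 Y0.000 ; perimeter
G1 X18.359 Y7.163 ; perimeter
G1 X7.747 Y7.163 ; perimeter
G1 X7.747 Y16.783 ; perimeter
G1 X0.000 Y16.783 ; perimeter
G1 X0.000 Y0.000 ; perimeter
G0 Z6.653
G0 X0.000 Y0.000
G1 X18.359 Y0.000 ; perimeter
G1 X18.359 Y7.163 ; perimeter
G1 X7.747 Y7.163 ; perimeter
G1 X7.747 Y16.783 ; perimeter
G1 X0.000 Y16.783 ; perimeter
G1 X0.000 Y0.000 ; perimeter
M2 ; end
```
solid part
  facet normal 0.0000 0.0000 -1.0000
    outer loop
      vertex 18.359 7.163 0.000
      vertex 18.359 0.000 0.000
      vertex 0.000 0.000 0.000
    endloop
  endfacet
  facet normal 0.0000 0.0000 -1.0000
    outer loop
      vertex 7.747 7.163 0.000
      vertex 18.359 7.163 0.000
      vertex 0.000 0.000 0.000
    endloop
  endfacet
  facet normal 0.0000 0.0000 -1.0000
    outer loop
      vertex 7.747 16.783 0.000
      vertex 7.747 7.163 0.000
      vertex 0.000 0.000 0.000
    endloop
  endfacet
  facet normal 0.0000 0.0000 -1.0000
    outer loop
      vertex 0.000 16.783 0.000
      vertex 7.747 16.783 0.000
      vertex 0.000 0.000 0.000
    endloop
  endfacet
  facet normal 0.0000 0.0000 1.0000
    outer loop
      vertex 0.000 0.000 6.653
      vertex 18.359 0.000 6.653
      vertex 18.359 7.163 6.653
    endloop
  endfacet
  facet normal 0.0000 0.0000 1.0000
    outer loop
      vertex 0.000 0.000 6.653
      vertex 18.359 7.163 6.653
      vertex 7.747 7.163 6.653
    endloop
  endfacet
  facet normal 0.0000 0.0000 1.0000
    outer loop
      vertex 0.000 0.000 6.653
      vertex 7.747 7.163 6.653
      vertex 7.747 16.783 6.653
    endloop
  endfacet
  facet normal 0.0000 0.0000 1.0000
    outer loop
      vertex 0.000 0.000 6.653
      vertex 7.747 16.783 6.653
      vertex 0.000 16.783 6.653
    endloop
  endfacet
  facet normal 0.0000 -1.0000 0.0000
    outer loop
      vertex 0.000 0.000 0.000
      vertex 18.359 0.000 0.000
      vertex 18.359 0.000 6.653
    endloop
  endfacet
  facet normal 0.0000 -1.0000 0.0000
    outer loop
      vertex 0.000 0.000 0.000
      vertex 18.359 0.000 6.653
      vertex 0.000 0.000 6.653
    endloop
  endfacet
  facet normal 1.0000 0.0000 0.0000
    outer loop
      vertex 18.359 0.000 0.000
      vertex 18.359 7.163 0.000
      vertex 18.359 7.163 6.653
    endloop
  endfacet
  facet normal 1.0000 0.0000 0.0000
    outer loop
      vertex 18.359 0.000 0.000
      vertex 18.359 7.163 6.653
      vertex 18.359 0.000 6.653
    endloop
  endfacet
  facet normal 0.0000 1.0000 0.0000
    outer loop
      vertex 18.359 7.163 0.000
      vertex 7.747 7.163 0.000
      vertex 7.747 7.163 6.653
    endloop
  endfacet
  facet normal 0.0000 1.0000 0.0000
    outer loop
      vertex 18.359 7.163 0.000
      vertex 7.747 7.163 6.653
      vertex 18.359 7.163 6.653
    endloop
  endfacet
  facet normal 1.0000 0.0000 0.0000
    outer loop
      vertex 7.747 7.163 0.000
      vertex 7.747 16.783 0.000
      vertex 7.747 16.783 6.653
    endloop
  endfacet
  facet normal 1.0000 0.0000 0.0000
    outer loop
      vertex 7.747 7.163 0.000
      vertex 7.747 16.783 6.653
      vertex 7.747 7.163 6.653
    endloop
  endfacet
  facet normal 0.0000 1.0000 0.0000
    outer loop
      vertex 7.747 16.783 0.000
      vertex 0.000 16.783 0.000
      vertex 0.000 16.783 6.653
    endloop
  endfacet
  facet normal 0.0000 1.0000 0.0000
    outer loop
      vertex 7.747 16.783 0.000
      vertex 0.000 16.783 6.653
      vertex 7.747 16.783 6.653
    endloop
  endfacet
  facet normal -1.0000 0.0000 0.0000
    outer loop
      vertex 0.000 16.783 0.000
      vertex 0.000 0.000 0.000
      vertex 0.000 0.000 6.653
    endloop
  endfacet
  facet normal -1.0000 0.0000 0.0000
    outer loop
      vertex 0.000 16.783 0.000
      vertex 0.000 0.000 6.653
      vertex 0.000 16.783 6.653
    endloop
  endfacet
endsolid part

The G0 Z moves step by Δz≈1.109 mm. Every layer's G1 loop is the same polygon, so the solid is a straight extrusion of it from z=0 to z≈6.65. Closing with flat bottom and top caps and triangulating gives 20 facets — an L-shaped prism: outer 18.4 × 16.8 mm, arm thicknesses ≈ 7.16 mm (horizontal) and 7.75 mm (vertical), extruded 6.65 mm in z.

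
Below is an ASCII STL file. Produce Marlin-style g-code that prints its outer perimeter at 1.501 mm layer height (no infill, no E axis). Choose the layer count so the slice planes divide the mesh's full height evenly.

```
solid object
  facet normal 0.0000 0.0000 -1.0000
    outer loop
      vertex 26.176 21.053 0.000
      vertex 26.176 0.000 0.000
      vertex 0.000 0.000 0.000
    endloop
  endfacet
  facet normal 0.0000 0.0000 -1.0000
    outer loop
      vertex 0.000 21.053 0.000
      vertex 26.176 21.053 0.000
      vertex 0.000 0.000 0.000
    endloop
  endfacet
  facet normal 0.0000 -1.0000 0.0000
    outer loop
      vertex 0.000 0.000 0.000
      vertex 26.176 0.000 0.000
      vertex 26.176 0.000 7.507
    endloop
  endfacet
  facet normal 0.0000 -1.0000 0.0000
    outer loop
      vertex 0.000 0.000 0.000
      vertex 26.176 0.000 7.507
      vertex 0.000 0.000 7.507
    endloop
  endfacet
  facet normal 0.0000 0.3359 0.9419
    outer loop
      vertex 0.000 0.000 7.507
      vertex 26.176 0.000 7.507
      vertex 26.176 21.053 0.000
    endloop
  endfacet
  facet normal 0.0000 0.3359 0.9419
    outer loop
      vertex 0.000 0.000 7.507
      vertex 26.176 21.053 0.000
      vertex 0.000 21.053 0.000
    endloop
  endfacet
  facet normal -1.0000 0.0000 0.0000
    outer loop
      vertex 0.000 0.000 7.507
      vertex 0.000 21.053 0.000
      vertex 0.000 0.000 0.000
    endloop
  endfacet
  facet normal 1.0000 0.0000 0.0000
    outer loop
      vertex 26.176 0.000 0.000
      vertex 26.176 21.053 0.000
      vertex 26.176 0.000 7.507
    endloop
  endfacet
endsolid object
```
; perimeter-only toolpath
G21 ; units = mm
G90 ; absolute positioning
G28 ; home
; layer 1
G0 Z1.501
G0 X0.000 Y0.000
G1 X26.176 Y0.000
G1 X26.176 Y16.842
G1 X0.000 Y16.842
G1 X0.000 Y0.000
; layer 2
G0 Z3.003
G0 X0.000 Y0.000
G1 X26.176 Y0.000
G1 X26.176 Y12.632
G1 X0.000 Y12.632
G1 X0.000 Y0.000
; layer 3
G0 Z4.504
G0 X0.000 Y0.000
G1 X26.176 Y0.000
G1 X26.176 Y8.421
G1 X0.000 Y8.421
G1 X0.000 Y0.000
; layer 4
G0 Z6.006
G0 X0.000 Y0.000
G1 X26.176 Y0.000
G1 X26.176 Y4.211
G1 X0.000 Y4.211
G1 X0.000 Y0.000
M2 ; end

The solid is a wedge (ramp): 26.2 × 21.1 mm base, rising to 7.51 mm along the y=0 edge and sloping linearly to z=0 at y=21.1. Slicing at Δz = 1.501 mm — 5 equal slices spanning the solid's height, so layer i sits at z = i·h/5 — gives 4 non-empty perimeters. Each is a 4-segment closed polygon; G0 lifts to the layer z and rapids to the start vertex, then G1 traces the edges. The cross-section shrinks linearly with z (the slice at the apex is degenerate and omitted).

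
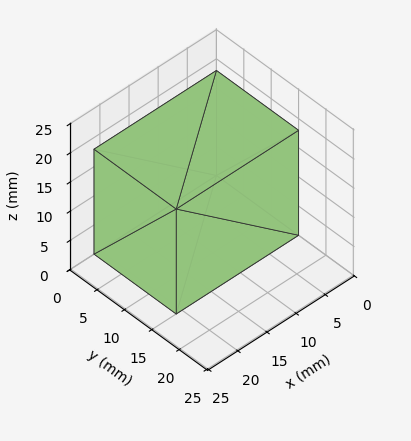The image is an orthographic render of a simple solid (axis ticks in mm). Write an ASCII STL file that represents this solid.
Reading the render: the shape is a rectangular box, roughly 21 × 15 mm footprint and 18 mm tall (dimensions read to the nearest mm from the axis ticks). For the STL, each face is triangulated and given an outward normal.

solid part
  facet normal 0.0000 0.0000 -1.0000
    outer loop
      vertex 21.0 15.0 0.0
      vertex 21.0 0.0 0.0
      vertex 0.0 0.0 0.0
    endloop
  endfacet
  facet normal 0.0000 0.0000 -1.0000
    outer loop
      vertex 0.0 15.0 0.0
      vertex 21.0 15.0 0.0
      vertex 0.0 0.0 0.0
    endloop
  endfacet
  facet normal 0.0000 0.0000 1.0000
    outer loop
      vertex 0.0 0.0 18.0
      vertex 21.0 0.0 18.0
      vertex 21.0 15.0 18.0
    endloop
  endfacet
  facet normal 0.0000 0.0000 1.0000
    outer loop
      vertex 0.0 0.0 18.0
      vertex 21.0 15.0 18.0
      vertex 0.0 15.0 18.0
    endloop
  endfacet
  facet normal 0.0000 -1.0000 0.0000
    outer loop
      vertex 0.0 0.0 0.0
      vertex 21.0 0.0 0.0
      vertex 21.0 0.0 18.0
    endloop
  endfacet
  facet normal 0.0000 -1.0000 0.0000
    outer loop
      vertex 0.0 0.0 0.0
      vertex 21.0 0.0 18.0
      vertex 0.0 0.0 18.0
    endloop
  endfacet
  facet normal 0.0000 1.0000 0.0000
    outer loop
      vertex 21.0 15.0 18.0
      vertex 21.0 15.0 0.0
      vertex 0.0 15.0 0.0
    endloop
  endfacet
  facet normal 0.0000 1.0000 0.0000
    outer loop
      vertex 0.0 15.0 18.0
      vertex 21.0 15.0 18.0
      vertex 0.0 15.0 0.0
    endloop
  endfacet
  facet normal -1.0000 0.0000 0.0000
    outer loop
      vertex 0.0 15.0 18.0
      vertex 0.0 15.0 0.0
      vertex 0.0 0.0 0.0
    endloop
  endfacet
  facet normal -1.0000 0.0000 0.0000
    outer loop
      vertex 0.0 0.0 18.0
      vertex 0.0 15.0 18.0
      vertex 0.0 0.0 0.0
    endloop
  endfacet
  facet normal 1.0000 0.0000 0.0000
    outer loop
      vertex 21.0 0.0 0.0
      vertex 21.0 15.0 0.0
      vertex 21.0 15.0 18.0
    endloop
  endfacet
  facet normal 1.0000 0.0000 0.0000
    outer loop
      vertex 21.0 0.0 0.0
      vertex 21.0 15.0 18.0
      vertex 21.0 0.0 18.0
    endloop
  endfacet
endsolid part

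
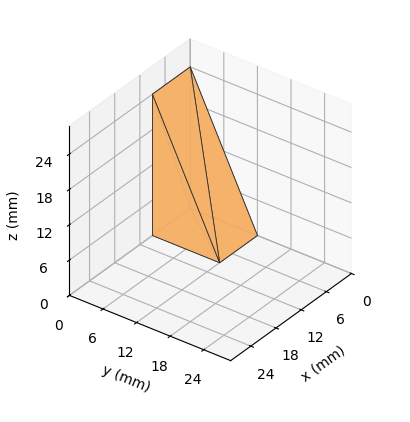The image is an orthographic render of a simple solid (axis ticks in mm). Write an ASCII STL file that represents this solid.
Reading the render: the shape is a wedge (ramp): 9 × 12 mm base, rising to 24 mm along the y=0 edge and sloping linearly to z=0 at y=12 (dimensions read to the nearest mm from the axis ticks). For the STL, each face is triangulated and given an outward normal.

solid part
  facet normal 0.0000 0.0000 -1.0000
    outer loop
      vertex 9.000 12.000 0.000
      vertex 9.000 0.000 0.000
      vertex 0.000 0.000 0.000
    endloop
  endfacet
  facet normal 0.0000 0.0000 -1.0000
    outer loop
      vertex 0.000 12.000 0.000
      vertex 9.000 12.000 0.000
      vertex 0.000 0.000 0.000
    endloop
  endfacet
  facet normal 0.0000 -1.0000 0.0000
    outer loop
      vertex 0.000 0.000 0.000
      vertex 9.000 0.000 0.000
      vertex 9.000 0.000 24.000
    endloop
  endfacet
  facet normal 0.0000 -1.0000 0.0000
    outer loop
      vertex 0.000 0.000 0.000
      vertex 9.000 0.000 24.000
      vertex 0.000 0.000 24.000
    endloop
  endfacet
  facet normal 0.0000 0.8944 0.4472
    outer loop
      vertex 0.000 0.000 24.000
      vertex 9.000 0.000 24.000
      vertex 9.000 12.000 0.000
    endloop
  endfacet
  facet normal 0.0000 0.8944 0.4472
    outer loop
      vertex 0.000 0.000 24.000
      vertex 9.000 12.000 0.000
      vertex 0.000 12.000 0.000
    endloop
  endfacet
  facet normal -1.0000 0.0000 0.0000
    outer loop
      vertex 0.000 0.000 24.000
      vertex 0.000 12.000 0.000
      vertex 0.000 0.000 0.000
    endloop
  endfacet
  facet normal 1.0000 0.0000 0.0000
    outer loop
      vertex 9.000 0.000 0.000
      vertex 9.000 12.000 0.000
      vertex 9.000 0.000 24.000
    endloop
  endfacet
endsolid part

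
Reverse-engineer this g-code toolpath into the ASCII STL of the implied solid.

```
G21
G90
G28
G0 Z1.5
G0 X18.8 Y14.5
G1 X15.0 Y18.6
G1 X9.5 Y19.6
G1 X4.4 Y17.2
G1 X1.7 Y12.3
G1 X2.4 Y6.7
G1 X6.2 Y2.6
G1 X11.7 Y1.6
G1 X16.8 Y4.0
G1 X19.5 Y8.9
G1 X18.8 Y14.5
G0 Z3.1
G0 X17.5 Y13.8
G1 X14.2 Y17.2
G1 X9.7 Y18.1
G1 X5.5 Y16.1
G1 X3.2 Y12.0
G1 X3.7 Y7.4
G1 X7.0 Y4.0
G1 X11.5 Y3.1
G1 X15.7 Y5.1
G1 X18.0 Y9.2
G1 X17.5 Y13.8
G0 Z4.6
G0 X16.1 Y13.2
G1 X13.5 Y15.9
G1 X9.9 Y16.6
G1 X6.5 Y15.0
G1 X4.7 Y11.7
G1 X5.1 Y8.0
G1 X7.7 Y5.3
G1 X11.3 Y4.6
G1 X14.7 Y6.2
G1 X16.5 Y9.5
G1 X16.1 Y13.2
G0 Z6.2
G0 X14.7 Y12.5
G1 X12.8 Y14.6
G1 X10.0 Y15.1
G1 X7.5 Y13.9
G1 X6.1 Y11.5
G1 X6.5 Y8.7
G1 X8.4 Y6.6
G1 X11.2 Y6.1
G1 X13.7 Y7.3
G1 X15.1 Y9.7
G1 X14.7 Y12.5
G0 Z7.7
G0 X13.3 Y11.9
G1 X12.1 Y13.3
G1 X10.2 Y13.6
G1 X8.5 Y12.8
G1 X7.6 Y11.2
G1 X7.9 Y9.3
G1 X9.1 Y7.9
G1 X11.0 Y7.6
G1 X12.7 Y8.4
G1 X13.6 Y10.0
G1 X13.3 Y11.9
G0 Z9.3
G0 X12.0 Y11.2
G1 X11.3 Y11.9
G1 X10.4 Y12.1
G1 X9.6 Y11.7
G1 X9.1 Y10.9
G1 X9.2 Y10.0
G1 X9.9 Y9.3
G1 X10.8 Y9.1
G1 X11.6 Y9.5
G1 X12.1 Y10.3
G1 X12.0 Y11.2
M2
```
solid part
  facet normal 0.0000 0.0000 -1.0000
    outer loop
      vertex 9.3 21.1 0.0
      vertex 15.7 19.9 0.0
      vertex 20.2 15.1 0.0
    endloop
  endfacet
  facet normal 0.0000 0.0000 -1.0000
    outer loop
      vertex 3.4 18.3 0.0
      vertex 9.3 21.1 0.0
      vertex 20.2 15.1 0.0
    endloop
  endfacet
  facet normal 0.0000 0.0000 -1.0000
    outer loop
      vertex 0.2 12.6 0.0
      vertex 3.4 18.3 0.0
      vertex 20.2 15.1 0.0
    endloop
  endfacet
  facet normal 0.0000 0.0000 -1.0000
    outer loop
      vertex 1.0 6.1 0.0
      vertex 0.2 12.6 0.0
      vertex 20.2 15.1 0.0
    endloop
  endfacet
  facet normal 0.0000 0.0000 -1.0000
    outer loop
      vertex 5.5 1.3 0.0
      vertex 1.0 6.1 0.0
      vertex 20.2 15.1 0.0
    endloop
  endfacet
  facet normal 0.0000 0.0000 -1.0000
    outer loop
      vertex 11.9 0.1 0.0
      vertex 5.5 1.3 0.0
      vertex 20.2 15.1 0.0
    endloop
  endfacet
  facet normal 0.0000 0.0000 -1.0000
    outer loop
      vertex 17.8 2.9 0.0
      vertex 11.9 0.1 0.0
      vertex 20.2 15.1 0.0
    endloop
  endfacet
  facet normal 0.0000 0.0000 -1.0000
    outer loop
      vertex 21.0 8.6 0.0
      vertex 17.8 2.9 0.0
      vertex 20.2 15.1 0.0
    endloop
  endfacet
  facet normal 0.5333 0.5000 0.6824
    outer loop
      vertex 20.2 15.1 0.0
      vertex 15.7 19.9 0.0
      vertex 10.6 10.6 10.8
    endloop
  endfacet
  facet normal 0.1347 0.7185 0.6823
    outer loop
      vertex 15.7 19.9 0.0
      vertex 9.3 21.1 0.0
      vertex 10.6 10.6 10.8
    endloop
  endfacet
  facet normal -0.3140 0.6616 0.6810
    outer loop
      vertex 9.3 21.1 0.0
      vertex 3.4 18.3 0.0
      vertex 10.6 10.6 10.8
    endloop
  endfacet
  facet normal -0.6384 0.3584 0.6811
    outer loop
      vertex 3.4 18.3 0.0
      vertex 0.2 12.6 0.0
      vertex 10.6 10.6 10.8
    endloop
  endfacet
  facet normal -0.7257 -0.0893 0.6822
    outer loop
      vertex 0.2 12.6 0.0
      vertex 1.0 6.1 0.0
      vertex 10.6 10.6 10.8
    endloop
  endfacet
  facet normal -0.5333 -0.5000 0.6824
    outer loop
      vertex 1.0 6.1 0.0
      vertex 5.5 1.3 0.0
      vertex 10.6 10.6 10.8
    endloop
  endfacet
  facet normal -0.1347 -0.7185 0.6823
    outer loop
      vertex 5.5 1.3 0.0
      vertex 11.9 0.1 0.0
      vertex 10.6 10.6 10.8
    endloop
  endfacet
  facet normal 0.3140 -0.6616 0.6810
    outer loop
      vertex 11.9 0.1 0.0
      vertex 17.8 2.9 0.0
      vertex 10.6 10.6 10.8
    endloop
  endfacet
  facet normal 0.6384 -0.3584 0.6811
    outer loop
      vertex 17.8 2.9 0.0
      vertex 21.0 8.6 0.0
      vertex 10.6 10.6 10.8
    endloop
  endfacet
  facet normal 0.7257 0.0893 0.6822
    outer loop
      vertex 21.0 8.6 0.0
      vertex 20.2 15.1 0.0
      vertex 10.6 10.6 10.8
    endloop
  endfacet
endsolid part

The G0 Z moves step by Δz≈1.5 mm. The G1 loops shrink linearly with z, so the solid tapers from its base footprint up to z≈10.8. Closing with a flat bottom cap and the tapered top and triangulating gives 18 facets — a regular 10-sided pyramid, base circumscribed radius ≈ 10.6 mm, apex at z ≈ 10.8 mm.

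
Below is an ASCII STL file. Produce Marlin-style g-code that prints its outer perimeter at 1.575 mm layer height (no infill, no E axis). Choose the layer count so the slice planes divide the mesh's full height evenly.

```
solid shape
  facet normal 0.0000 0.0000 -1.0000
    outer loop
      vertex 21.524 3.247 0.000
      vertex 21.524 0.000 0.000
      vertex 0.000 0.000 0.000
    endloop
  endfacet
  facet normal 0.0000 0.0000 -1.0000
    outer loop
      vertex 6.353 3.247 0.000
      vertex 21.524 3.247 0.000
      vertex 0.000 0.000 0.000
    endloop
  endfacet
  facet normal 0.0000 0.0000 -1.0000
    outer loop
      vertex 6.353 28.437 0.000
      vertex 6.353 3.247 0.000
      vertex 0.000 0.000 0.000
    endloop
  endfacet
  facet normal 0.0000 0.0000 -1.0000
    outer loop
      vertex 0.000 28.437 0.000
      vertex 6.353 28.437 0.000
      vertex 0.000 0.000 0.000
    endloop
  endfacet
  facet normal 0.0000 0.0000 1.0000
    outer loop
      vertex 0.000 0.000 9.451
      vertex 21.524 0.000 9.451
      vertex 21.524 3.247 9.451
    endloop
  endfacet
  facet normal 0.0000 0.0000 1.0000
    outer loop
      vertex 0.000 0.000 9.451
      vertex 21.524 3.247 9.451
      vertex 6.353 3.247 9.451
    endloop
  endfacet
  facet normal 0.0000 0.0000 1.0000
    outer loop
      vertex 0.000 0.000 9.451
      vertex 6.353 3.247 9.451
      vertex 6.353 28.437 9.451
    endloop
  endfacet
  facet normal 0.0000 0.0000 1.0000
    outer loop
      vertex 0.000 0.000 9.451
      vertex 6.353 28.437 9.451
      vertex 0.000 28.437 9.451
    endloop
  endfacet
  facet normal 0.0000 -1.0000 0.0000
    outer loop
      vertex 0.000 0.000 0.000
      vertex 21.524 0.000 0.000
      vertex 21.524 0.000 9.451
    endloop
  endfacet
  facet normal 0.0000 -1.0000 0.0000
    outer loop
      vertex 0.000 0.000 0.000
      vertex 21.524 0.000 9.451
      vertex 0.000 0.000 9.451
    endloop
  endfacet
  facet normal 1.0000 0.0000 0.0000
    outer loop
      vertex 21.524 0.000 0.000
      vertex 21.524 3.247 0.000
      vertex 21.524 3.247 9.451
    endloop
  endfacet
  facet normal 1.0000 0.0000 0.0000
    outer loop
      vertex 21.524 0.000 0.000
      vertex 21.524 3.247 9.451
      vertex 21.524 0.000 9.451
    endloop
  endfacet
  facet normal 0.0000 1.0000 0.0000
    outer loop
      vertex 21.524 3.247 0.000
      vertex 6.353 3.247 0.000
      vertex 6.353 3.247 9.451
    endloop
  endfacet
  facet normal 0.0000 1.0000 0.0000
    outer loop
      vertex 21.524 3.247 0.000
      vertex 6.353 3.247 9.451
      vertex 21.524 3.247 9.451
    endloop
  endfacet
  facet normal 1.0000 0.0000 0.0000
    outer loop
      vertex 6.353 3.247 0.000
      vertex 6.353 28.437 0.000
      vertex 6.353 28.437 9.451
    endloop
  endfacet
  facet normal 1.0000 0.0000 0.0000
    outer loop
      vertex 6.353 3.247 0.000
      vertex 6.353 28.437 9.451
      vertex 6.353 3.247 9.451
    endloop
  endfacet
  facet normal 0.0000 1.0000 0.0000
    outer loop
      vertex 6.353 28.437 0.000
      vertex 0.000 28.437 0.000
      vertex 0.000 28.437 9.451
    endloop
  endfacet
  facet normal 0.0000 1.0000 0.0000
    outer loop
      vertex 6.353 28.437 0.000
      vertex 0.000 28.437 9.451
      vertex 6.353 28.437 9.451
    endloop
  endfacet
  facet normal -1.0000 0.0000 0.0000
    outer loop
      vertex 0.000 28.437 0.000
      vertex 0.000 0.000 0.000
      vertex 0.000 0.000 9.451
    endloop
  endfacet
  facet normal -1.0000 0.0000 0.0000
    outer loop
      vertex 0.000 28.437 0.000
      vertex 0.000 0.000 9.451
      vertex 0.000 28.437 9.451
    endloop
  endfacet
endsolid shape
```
; perimeter-only toolpath
G21 ; units = mm
G90 ; absolute positioning
G28 ; home
; layer 1
G0 Z1.575
G0 X0.000 Y0.000
G1 X21.524 Y0.000
G1 X21.524 Y3.247
G1 X6.353 Y3.247
G1 X6.353 Y28.437
G1 X0.000 Y28.437
G1 X0.000 Y0.000
; layer 2
G0 Z3.150
G0 X0.000 Y0.000
G1 X21.524 Y0.000
G1 X21.524 Y3.247
G1 X6.353 Y3.247
G1 X6.353 Y28.437
G1 X0.000 Y28.437
G1 X0.000 Y0.000
; layer 3
G0 Z4.726
G0 X0.000 Y0.000
G1 X21.524 Y0.000
G1 X21.524 Y3.247
G1 X6.353 Y3.247
G1 X6.353 Y28.437
G1 X0.000 Y28.437
G1 X0.000 Y0.000
; layer 4
G0 Z6.301
G0 X0.000 Y0.000
G1 X21.524 Y0.000
G1 X21.524 Y3.247
G1 X6.353 Y3.247
G1 X6.353 Y28.437
G1 X0.000 Y28.437
G1 X0.000 Y0.000
; layer 5
G0 Z7.876
G0 X0.000 Y0.000
G1 X21.524 Y0.000
G1 X21.524 Y3.247
G1 X6.353 Y3.247
G1 X6.353 Y28.437
G1 X0.000 Y28.437
G1 X0.000 Y0.000
; layer 6
G0 Z9.451
G0 X0.000 Y0.000
G1 X21.524 Y0.000
G1 X21.524 Y3.247
G1 X6.353 Y3.247
G1 X6.353 Y28.437
G1 X0.000 Y28.437
G1 X0.000 Y0.000
M2 ; end

The solid is an L-shaped prism: outer 21.5 × 28.4 mm, arm thicknesses ≈ 3.25 mm (horizontal) and 6.35 mm (vertical), extruded 9.45 mm in z. Slicing at Δz = 1.575 mm — 6 equal slices spanning the solid's height, so layer i sits at z = i·h/6 — gives 6 non-empty perimeters. Each is a 6-segment closed polygon; G0 lifts to the layer z and rapids to the start vertex, then G1 traces the edges.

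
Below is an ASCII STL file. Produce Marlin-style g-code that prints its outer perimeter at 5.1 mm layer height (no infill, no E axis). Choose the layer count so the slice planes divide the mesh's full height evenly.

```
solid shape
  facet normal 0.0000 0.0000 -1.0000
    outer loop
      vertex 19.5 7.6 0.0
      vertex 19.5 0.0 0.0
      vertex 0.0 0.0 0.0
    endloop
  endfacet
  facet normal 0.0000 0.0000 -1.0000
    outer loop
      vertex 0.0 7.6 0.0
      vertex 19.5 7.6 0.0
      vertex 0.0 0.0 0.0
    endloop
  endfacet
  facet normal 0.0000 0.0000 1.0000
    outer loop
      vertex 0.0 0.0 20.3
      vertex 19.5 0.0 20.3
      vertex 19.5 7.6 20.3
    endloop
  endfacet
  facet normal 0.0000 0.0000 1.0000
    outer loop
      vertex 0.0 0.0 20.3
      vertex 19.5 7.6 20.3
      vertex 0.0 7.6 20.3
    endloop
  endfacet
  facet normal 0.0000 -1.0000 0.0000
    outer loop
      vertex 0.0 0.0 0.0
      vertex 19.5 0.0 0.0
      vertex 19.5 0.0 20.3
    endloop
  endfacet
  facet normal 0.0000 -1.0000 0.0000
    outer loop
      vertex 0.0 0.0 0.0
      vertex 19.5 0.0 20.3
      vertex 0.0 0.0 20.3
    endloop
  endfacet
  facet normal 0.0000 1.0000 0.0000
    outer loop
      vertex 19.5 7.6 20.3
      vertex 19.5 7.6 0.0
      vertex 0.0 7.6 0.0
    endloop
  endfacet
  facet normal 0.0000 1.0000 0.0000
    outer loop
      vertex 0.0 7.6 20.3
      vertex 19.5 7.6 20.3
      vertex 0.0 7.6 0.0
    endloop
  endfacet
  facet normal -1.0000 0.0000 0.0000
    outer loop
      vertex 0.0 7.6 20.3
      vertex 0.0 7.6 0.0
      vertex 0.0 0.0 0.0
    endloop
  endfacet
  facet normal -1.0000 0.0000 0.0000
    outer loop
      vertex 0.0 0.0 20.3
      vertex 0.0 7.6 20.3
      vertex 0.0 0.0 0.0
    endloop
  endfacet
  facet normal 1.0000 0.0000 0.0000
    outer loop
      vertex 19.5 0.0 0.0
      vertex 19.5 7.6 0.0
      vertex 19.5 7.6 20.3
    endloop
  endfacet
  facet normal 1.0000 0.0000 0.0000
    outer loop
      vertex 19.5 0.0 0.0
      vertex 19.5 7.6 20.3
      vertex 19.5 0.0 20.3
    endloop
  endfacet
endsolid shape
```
; perimeter-only toolpath
G21 ; units = mm
G90 ; absolute positioning
G28 ; home
; layer 1
G0 Z5.1
G0 X0.0 Y0.0
G1 X19.5 Y0.0
G1 X19.5 Y7.6
G1 X0.0 Y7.6
G1 X0.0 Y0.0
; layer 2
G0 Z10.2
G0 X0.0 Y0.0
G1 X19.5 Y0.0
G1 X19.5 Y7.6
G1 X0.0 Y7.6
G1 X0.0 Y0.0
; layer 3
G0 Z15.2
G0 X0.0 Y0.0
G1 X19.5 Y0.0
G1 X19.5 Y7.6
G1 X0.0 Y7.6
G1 X0.0 Y0.0
; layer 4
G0 Z20.3
G0 X0.0 Y0.0
G1 X19.5 Y0.0
G1 X19.5 Y7.6
G1 X0.0 Y7.6
G1 X0.0 Y0.0
M2 ; end

The solid is a rectangular box, roughly 19.5 × 7.6 mm footprint and 20.3 mm tall. Slicing at Δz = 5.1 mm — 4 equal slices spanning the solid's height, so layer i sits at z = i·h/4 — gives 4 non-empty perimeters. Each is a 4-segment closed polygon; G0 lifts to the layer z and rapids to the start vertex, then G1 traces the edges.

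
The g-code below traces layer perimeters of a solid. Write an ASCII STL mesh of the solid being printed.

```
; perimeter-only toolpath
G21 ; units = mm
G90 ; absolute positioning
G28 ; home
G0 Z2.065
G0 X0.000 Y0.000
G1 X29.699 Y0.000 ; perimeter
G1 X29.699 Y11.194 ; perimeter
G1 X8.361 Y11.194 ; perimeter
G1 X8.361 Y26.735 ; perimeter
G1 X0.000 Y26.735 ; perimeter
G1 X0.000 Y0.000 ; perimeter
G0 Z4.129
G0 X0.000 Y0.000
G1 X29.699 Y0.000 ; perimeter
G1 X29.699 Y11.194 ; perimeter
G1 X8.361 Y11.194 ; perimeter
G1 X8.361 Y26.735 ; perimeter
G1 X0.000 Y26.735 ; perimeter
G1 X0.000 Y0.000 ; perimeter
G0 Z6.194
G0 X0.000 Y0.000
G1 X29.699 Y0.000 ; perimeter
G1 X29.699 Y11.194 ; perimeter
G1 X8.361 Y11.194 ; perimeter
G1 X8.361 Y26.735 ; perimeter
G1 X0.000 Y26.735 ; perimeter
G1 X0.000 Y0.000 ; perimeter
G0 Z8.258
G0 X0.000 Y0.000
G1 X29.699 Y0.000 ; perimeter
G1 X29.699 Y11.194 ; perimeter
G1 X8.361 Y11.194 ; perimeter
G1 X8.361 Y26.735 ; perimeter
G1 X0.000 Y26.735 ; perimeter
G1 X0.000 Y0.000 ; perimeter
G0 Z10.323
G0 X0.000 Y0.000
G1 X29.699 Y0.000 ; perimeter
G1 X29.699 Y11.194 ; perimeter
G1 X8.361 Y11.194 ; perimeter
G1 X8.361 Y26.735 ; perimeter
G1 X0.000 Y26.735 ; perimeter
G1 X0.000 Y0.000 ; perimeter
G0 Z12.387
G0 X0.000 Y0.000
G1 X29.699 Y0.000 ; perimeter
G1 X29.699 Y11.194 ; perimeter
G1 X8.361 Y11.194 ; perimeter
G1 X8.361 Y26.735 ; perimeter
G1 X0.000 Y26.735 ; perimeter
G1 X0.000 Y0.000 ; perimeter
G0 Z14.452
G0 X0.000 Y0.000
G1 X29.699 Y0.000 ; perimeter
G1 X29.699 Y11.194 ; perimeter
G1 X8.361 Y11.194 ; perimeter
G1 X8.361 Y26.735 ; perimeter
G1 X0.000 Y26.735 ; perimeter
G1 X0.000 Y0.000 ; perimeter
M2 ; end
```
solid part
  facet normal 0.0000 0.0000 -1.0000
    outer loop
      vertex 29.699 11.194 0.000
      vertex 29.699 0.000 0.000
      vertex 0.000 0.000 0.000
    endloop
  endfacet
  facet normal 0.0000 0.0000 -1.0000
    outer loop
      vertex 8.361 11.194 0.000
      vertex 29.699 11.194 0.000
      vertex 0.000 0.000 0.000
    endloop
  endfacet
  facet normal 0.0000 0.0000 -1.0000
    outer loop
      vertex 8.361 26.735 0.000
      vertex 8.361 11.194 0.000
      vertex 0.000 0.000 0.000
    endloop
  endfacet
  facet normal 0.0000 0.0000 -1.0000
    outer loop
      vertex 0.000 26.735 0.000
      vertex 8.361 26.735 0.000
      vertex 0.000 0.000 0.000
    endloop
  endfacet
  facet normal 0.0000 0.0000 1.0000
    outer loop
      vertex 0.000 0.000 14.452
      vertex 29.699 0.000 14.452
      vertex 29.699 11.194 14.452
    endloop
  endfacet
  facet normal 0.0000 0.0000 1.0000
    outer loop
      vertex 0.000 0.000 14.452
      vertex 29.699 11.194 14.452
      vertex 8.361 11.194 14.452
    endloop
  endfacet
  facet normal 0.0000 0.0000 1.0000
    outer loop
      vertex 0.000 0.000 14.452
      vertex 8.361 11.194 14.452
      vertex 8.361 26.735 14.452
    endloop
  endfacet
  facet normal 0.0000 0.0000 1.0000
    outer loop
      vertex 0.000 0.000 14.452
      vertex 8.361 26.735 14.452
      vertex 0.000 26.735 14.452
    endloop
  endfacet
  facet normal 0.0000 -1.0000 0.0000
    outer loop
      vertex 0.000 0.000 0.000
      vertex 29.699 0.000 0.000
      vertex 29.699 0.000 14.452
    endloop
  endfacet
  facet normal 0.0000 -1.0000 0.0000
    outer loop
      vertex 0.000 0.000 0.000
      vertex 29.699 0.000 14.452
      vertex 0.000 0.000 14.452
    endloop
  endfacet
  facet normal 1.0000 0.0000 0.0000
    outer loop
      vertex 29.699 0.000 0.000
      vertex 29.699 11.194 0.000
      vertex 29.699 11.194 14.452
    endloop
  endfacet
  facet normal 1.0000 0.0000 0.0000
    outer loop
      vertex 29.699 0.000 0.000
      vertex 29.699 11.194 14.452
      vertex 29.699 0.000 14.452
    endloop
  endfacet
  facet normal 0.0000 1.0000 0.0000
    outer loop
      vertex 29.699 11.194 0.000
      vertex 8.361 11.194 0.000
      vertex 8.361 11.194 14.452
    endloop
  endfacet
  facet normal 0.0000 1.0000 0.0000
    outer loop
      vertex 29.699 11.194 0.000
      vertex 8.361 11.194 14.452
      vertex 29.699 11.194 14.452
    endloop
  endfacet
  facet normal 1.0000 0.0000 0.0000
    outer loop
      vertex 8.361 11.194 0.000
      vertex 8.361 26.735 0.000
      vertex 8.361 26.735 14.452
    endloop
  endfacet
  facet normal 1.0000 0.0000 0.0000
    outer loop
      vertex 8.361 11.194 0.000
      vertex 8.361 26.735 14.452
      vertex 8.361 11.194 14.452
    endloop
  endfacet
  facet normal 0.0000 1.0000 0.0000
    outer loop
      vertex 8.361 26.735 0.000
      vertex 0.000 26.735 0.000
      vertex 0.000 26.735 14.452
    endloop
  endfacet
  facet normal 0.0000 1.0000 0.0000
    outer loop
      vertex 8.361 26.735 0.000
      vertex 0.000 26.735 14.452
      vertex 8.361 26.735 14.452
    endloop
  endfacet
  facet normal -1.0000 0.0000 0.0000
    outer loop
      vertex 0.000 26.735 0.000
      vertex 0.000 0.000 0.000
      vertex 0.000 0.000 14.452
    endloop
  endfacet
  facet normal -1.0000 0.0000 0.0000
    outer loop
      vertex 0.000 26.735 0.000
      vertex 0.000 0.000 14.452
      vertex 0.000 26.735 14.452
    endloop
  endfacet
endsolid part

The G0 Z moves step by Δz≈2.065 mm. Every layer's G1 loop is the same polygon, so the solid is a straight extrusion of it from z=0 to z≈14.5. Closing with flat bottom and top caps and triangulating gives 20 facets — an L-shaped prism: outer 29.7 × 26.7 mm, arm thicknesses ≈ 11.2 mm (horizontal) and 8.36 mm (vertical), extruded 14.5 mm in z.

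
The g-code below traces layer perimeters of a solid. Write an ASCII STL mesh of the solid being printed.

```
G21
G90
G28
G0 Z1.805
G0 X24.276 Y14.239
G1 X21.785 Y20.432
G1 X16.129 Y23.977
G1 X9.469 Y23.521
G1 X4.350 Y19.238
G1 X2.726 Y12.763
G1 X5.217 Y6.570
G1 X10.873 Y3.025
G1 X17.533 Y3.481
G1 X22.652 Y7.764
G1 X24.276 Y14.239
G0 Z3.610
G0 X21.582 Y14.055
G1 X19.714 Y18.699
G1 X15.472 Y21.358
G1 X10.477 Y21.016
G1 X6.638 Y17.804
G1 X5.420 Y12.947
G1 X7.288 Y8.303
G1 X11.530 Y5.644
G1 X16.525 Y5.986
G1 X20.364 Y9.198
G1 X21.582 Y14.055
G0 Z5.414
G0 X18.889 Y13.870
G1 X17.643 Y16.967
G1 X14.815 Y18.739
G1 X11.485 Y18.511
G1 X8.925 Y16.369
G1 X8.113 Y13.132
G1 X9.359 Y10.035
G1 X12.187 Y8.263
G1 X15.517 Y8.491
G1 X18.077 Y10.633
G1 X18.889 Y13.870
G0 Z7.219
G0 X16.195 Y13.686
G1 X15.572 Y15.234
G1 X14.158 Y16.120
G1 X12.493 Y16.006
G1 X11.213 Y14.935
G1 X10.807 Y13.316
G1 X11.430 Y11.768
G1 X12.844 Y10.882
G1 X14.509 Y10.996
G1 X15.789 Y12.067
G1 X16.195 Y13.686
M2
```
solid part
  facet normal 0.0000 0.0000 -1.0000
    outer loop
      vertex 16.786 26.596 0.000
      vertex 23.856 22.165 0.000
      vertex 26.970 14.424 0.000
    endloop
  endfacet
  facet normal 0.0000 0.0000 -1.0000
    outer loop
      vertex 8.461 26.026 0.000
      vertex 16.786 26.596 0.000
      vertex 26.970 14.424 0.000
    endloop
  endfacet
  facet normal 0.0000 0.0000 -1.0000
    outer loop
      vertex 2.062 20.672 0.000
      vertex 8.461 26.026 0.000
      vertex 26.970 14.424 0.000
    endloop
  endfacet
  facet normal 0.0000 0.0000 -1.0000
    outer loop
      vertex 0.032 12.578 0.000
      vertex 2.062 20.672 0.000
      vertex 26.970 14.424 0.000
    endloop
  endfacet
  facet normal 0.0000 0.0000 -1.0000
    outer loop
      vertex 3.146 4.837 0.000
      vertex 0.032 12.578 0.000
      vertex 26.970 14.424 0.000
    endloop
  endfacet
  facet normal 0.0000 0.0000 -1.0000
    outer loop
      vertex 10.216 0.406 0.000
      vertex 3.146 4.837 0.000
      vertex 26.970 14.424 0.000
    endloop
  endfacet
  facet normal 0.0000 0.0000 -1.0000
    outer loop
      vertex 18.541 0.976 0.000
      vertex 10.216 0.406 0.000
      vertex 26.970 14.424 0.000
    endloop
  endfacet
  facet normal 0.0000 0.0000 -1.0000
    outer loop
      vertex 24.940 6.330 0.000
      vertex 18.541 0.976 0.000
      vertex 26.970 14.424 0.000
    endloop
  endfacet
  facet normal 0.5334 0.2146 0.8182
    outer loop
      vertex 26.970 14.424 0.000
      vertex 23.856 22.165 0.000
      vertex 13.501 13.501 9.024
    endloop
  endfacet
  facet normal 0.3054 0.4872 0.8182
    outer loop
      vertex 23.856 22.165 0.000
      vertex 16.786 26.596 0.000
      vertex 13.501 13.501 9.024
    endloop
  endfacet
  facet normal -0.0393 0.5737 0.8182
    outer loop
      vertex 16.786 26.596 0.000
      vertex 8.461 26.026 0.000
      vertex 13.501 13.501 9.024
    endloop
  endfacet
  facet normal -0.3690 0.4410 0.8182
    outer loop
      vertex 8.461 26.026 0.000
      vertex 2.062 20.672 0.000
      vertex 13.501 13.501 9.024
    endloop
  endfacet
  facet normal -0.5577 0.1399 0.8181
    outer loop
      vertex 2.062 20.672 0.000
      vertex 0.032 12.578 0.000
      vertex 13.501 13.501 9.024
    endloop
  endfacet
  facet normal -0.5334 -0.2146 0.8182
    outer loop
      vertex 0.032 12.578 0.000
      vertex 3.146 4.837 0.000
      vertex 13.501 13.501 9.024
    endloop
  endfacet
  facet normal -0.3054 -0.4872 0.8182
    outer loop
      vertex 3.146 4.837 0.000
      vertex 10.216 0.406 0.000
      vertex 13.501 13.501 9.024
    endloop
  endfacet
  facet normal 0.0393 -0.5737 0.8182
    outer loop
      vertex 10.216 0.406 0.000
      vertex 18.541 0.976 0.000
      vertex 13.501 13.501 9.024
    endloop
  endfacet
  facet normal 0.3690 -0.4410 0.8182
    outer loop
      vertex 18.541 0.976 0.000
      vertex 24.940 6.330 0.000
      vertex 13.501 13.501 9.024
    endloop
  endfacet
  facet normal 0.5577 -0.1399 0.8181
    outer loop
      vertex 24.940 6.330 0.000
      vertex 26.970 14.424 0.000
      vertex 13.501 13.501 9.024
    endloop
  endfacet
endsolid part

The G0 Z moves step by Δz≈1.805 mm. The G1 loops shrink linearly with z, so the solid tapers from its base footprint up to z≈9.02. Closing with a flat bottom cap and the tapered top and triangulating gives 18 facets — a regular 10-sided pyramid, base circumscribed radius ≈ 13.5 mm, apex at z ≈ 9.02 mm.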